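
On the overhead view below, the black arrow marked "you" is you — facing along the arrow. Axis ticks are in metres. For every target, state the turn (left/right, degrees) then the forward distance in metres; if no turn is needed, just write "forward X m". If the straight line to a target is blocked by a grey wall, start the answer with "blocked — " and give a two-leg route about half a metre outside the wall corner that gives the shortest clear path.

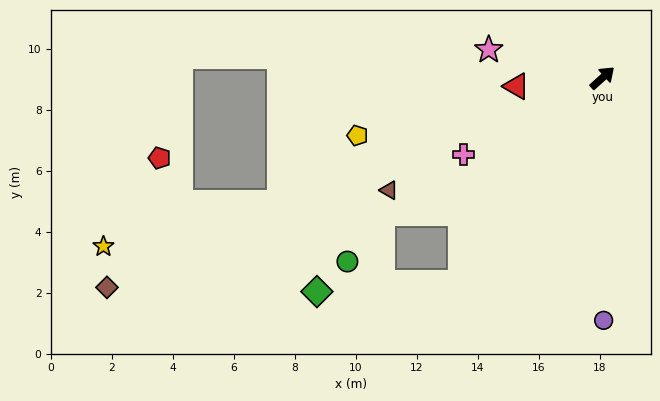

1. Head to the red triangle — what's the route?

turn left 144°, forward 2.8 m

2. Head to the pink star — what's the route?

turn left 124°, forward 3.8 m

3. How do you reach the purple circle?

turn right 132°, forward 7.9 m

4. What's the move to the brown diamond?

turn left 161°, forward 17.6 m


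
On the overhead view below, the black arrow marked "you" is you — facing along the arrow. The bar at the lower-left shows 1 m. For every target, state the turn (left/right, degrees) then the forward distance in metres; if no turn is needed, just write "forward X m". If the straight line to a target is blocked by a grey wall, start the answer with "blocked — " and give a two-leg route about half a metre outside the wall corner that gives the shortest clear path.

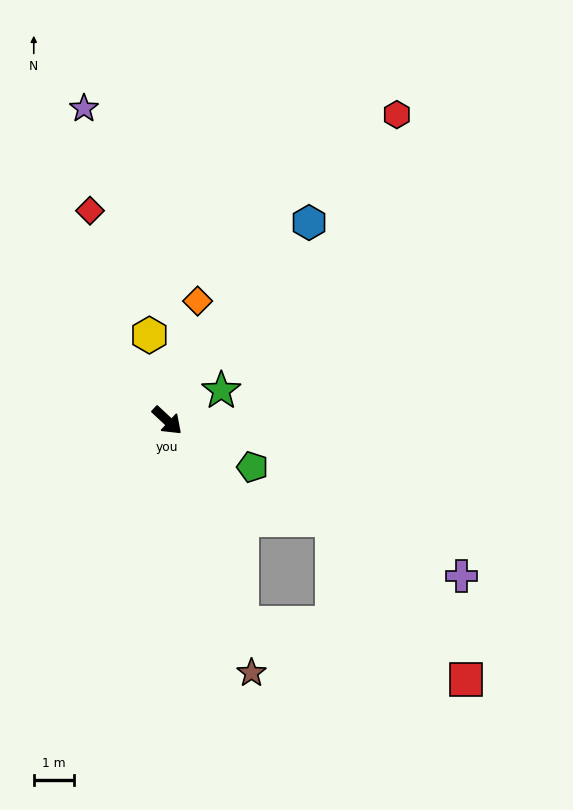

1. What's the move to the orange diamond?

turn left 119°, forward 3.1 m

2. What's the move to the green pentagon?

turn left 14°, forward 2.4 m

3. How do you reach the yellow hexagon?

turn left 145°, forward 2.2 m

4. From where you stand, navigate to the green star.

turn left 72°, forward 1.5 m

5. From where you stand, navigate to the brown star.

turn right 29°, forward 6.6 m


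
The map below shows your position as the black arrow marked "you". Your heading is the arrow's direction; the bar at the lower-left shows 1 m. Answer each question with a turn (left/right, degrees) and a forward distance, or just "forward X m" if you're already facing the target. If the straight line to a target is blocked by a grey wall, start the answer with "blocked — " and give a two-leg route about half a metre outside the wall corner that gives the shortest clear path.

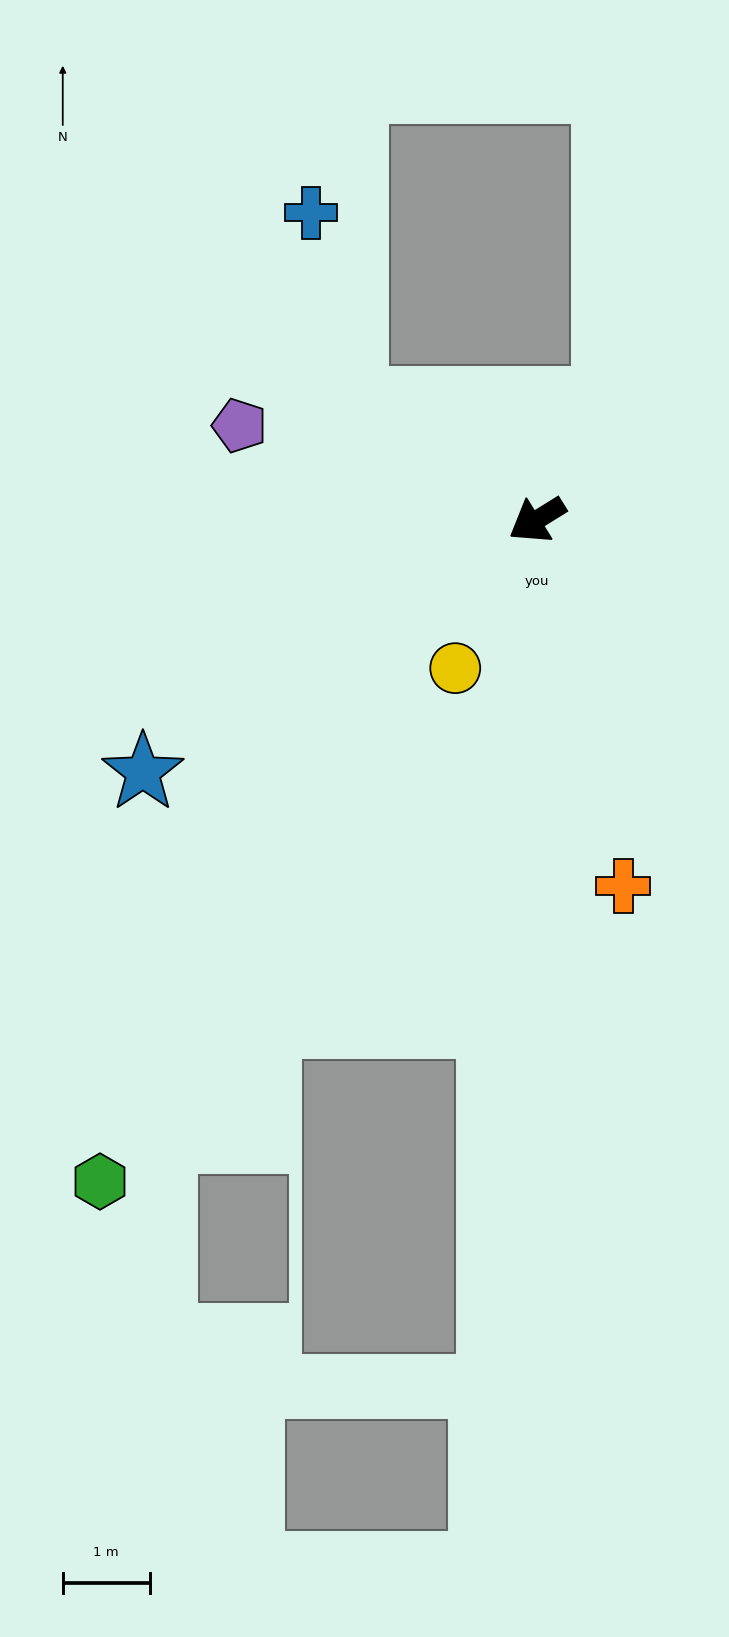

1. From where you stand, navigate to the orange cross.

turn left 71°, forward 4.3 m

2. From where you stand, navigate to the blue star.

forward 5.4 m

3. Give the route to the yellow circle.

turn left 29°, forward 1.9 m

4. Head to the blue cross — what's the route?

blocked — turn right 64°, forward 2.5 m, then turn right 46°, forward 2.2 m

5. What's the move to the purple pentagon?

turn right 49°, forward 3.6 m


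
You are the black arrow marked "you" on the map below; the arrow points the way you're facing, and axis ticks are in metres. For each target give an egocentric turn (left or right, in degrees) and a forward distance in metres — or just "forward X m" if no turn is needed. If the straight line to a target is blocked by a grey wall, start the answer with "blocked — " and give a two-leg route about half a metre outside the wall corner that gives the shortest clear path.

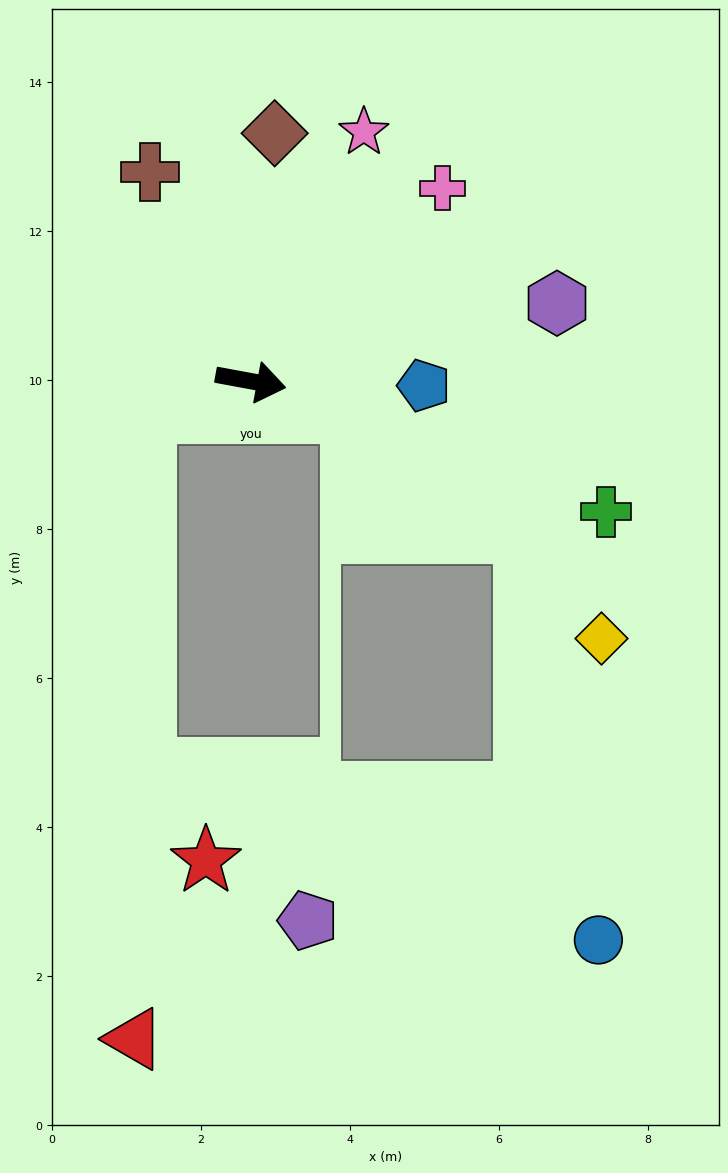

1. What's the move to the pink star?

turn left 76°, forward 3.7 m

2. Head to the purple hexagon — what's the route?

turn left 25°, forward 4.2 m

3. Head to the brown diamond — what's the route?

turn left 95°, forward 3.3 m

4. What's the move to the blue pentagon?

turn left 9°, forward 2.3 m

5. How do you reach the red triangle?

blocked — turn right 153°, forward 1.5 m, then turn left 73°, forward 8.4 m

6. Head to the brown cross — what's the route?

turn left 126°, forward 3.1 m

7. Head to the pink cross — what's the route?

turn left 56°, forward 3.7 m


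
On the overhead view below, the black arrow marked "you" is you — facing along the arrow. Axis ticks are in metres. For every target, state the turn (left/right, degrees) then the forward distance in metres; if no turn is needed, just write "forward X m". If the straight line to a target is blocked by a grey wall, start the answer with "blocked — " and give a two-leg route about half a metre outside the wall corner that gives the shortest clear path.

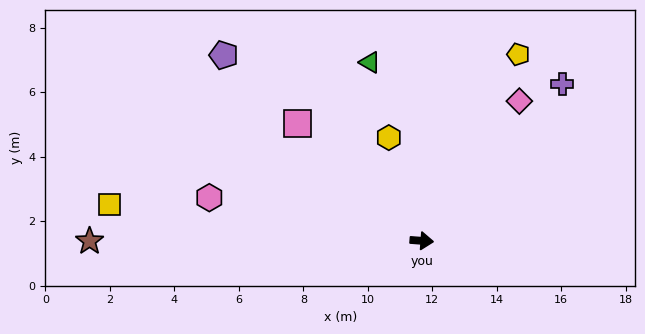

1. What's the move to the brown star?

turn right 176°, forward 10.3 m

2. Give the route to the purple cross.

turn left 52°, forward 6.5 m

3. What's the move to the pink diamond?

turn left 59°, forward 5.3 m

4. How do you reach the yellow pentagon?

turn left 67°, forward 6.5 m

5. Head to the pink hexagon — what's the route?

turn left 173°, forward 6.7 m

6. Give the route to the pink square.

turn left 141°, forward 5.3 m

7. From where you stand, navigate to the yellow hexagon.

turn left 112°, forward 3.4 m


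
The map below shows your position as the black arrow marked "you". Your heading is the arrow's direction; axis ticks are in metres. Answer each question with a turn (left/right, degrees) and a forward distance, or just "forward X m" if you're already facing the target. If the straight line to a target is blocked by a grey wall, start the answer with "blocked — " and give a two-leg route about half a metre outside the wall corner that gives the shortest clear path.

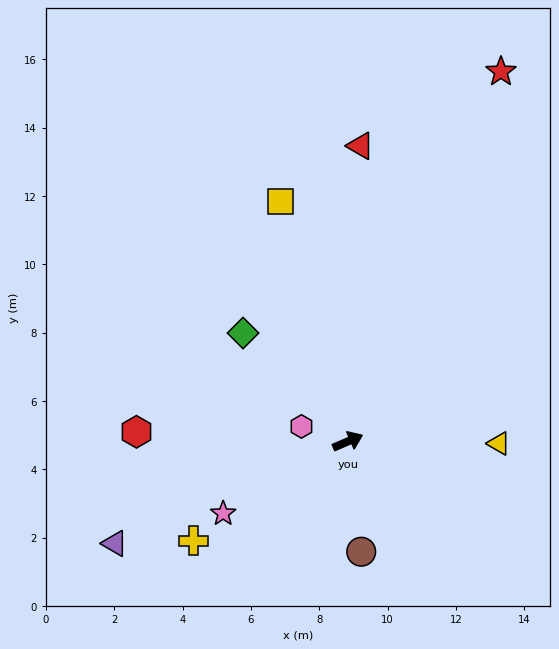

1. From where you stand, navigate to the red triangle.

turn left 64°, forward 8.7 m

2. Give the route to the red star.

turn left 44°, forward 11.7 m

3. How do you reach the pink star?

turn right 173°, forward 4.2 m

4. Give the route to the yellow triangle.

turn right 24°, forward 4.4 m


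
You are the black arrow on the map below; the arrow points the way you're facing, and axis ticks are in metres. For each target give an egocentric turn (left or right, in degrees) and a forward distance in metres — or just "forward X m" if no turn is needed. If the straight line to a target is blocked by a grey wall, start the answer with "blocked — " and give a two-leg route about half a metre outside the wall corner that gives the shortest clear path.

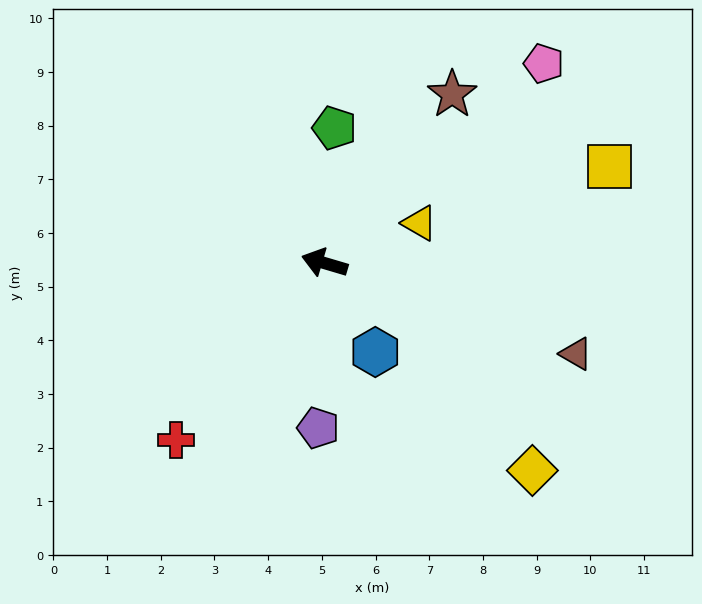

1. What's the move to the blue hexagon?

turn left 136°, forward 1.9 m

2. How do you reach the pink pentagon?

turn right 121°, forward 5.5 m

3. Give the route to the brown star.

turn right 111°, forward 3.9 m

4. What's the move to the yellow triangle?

turn right 141°, forward 1.9 m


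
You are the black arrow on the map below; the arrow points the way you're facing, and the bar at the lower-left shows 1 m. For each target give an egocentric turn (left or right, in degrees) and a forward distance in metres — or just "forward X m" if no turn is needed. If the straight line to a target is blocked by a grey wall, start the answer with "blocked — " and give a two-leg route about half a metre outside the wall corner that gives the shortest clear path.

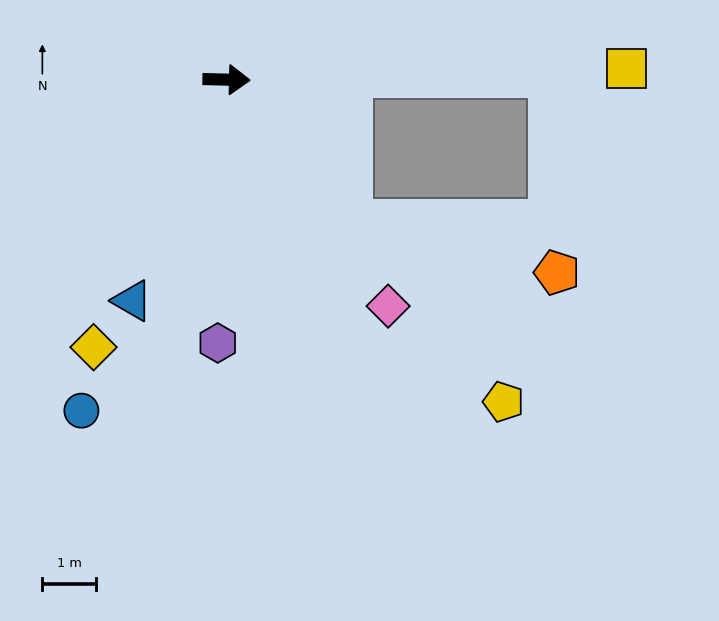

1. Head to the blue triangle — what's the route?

turn right 112°, forward 4.5 m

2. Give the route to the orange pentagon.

blocked — turn right 48°, forward 3.5 m, then turn left 36°, forward 4.0 m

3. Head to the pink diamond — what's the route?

turn right 53°, forward 5.2 m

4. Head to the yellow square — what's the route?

turn left 3°, forward 7.5 m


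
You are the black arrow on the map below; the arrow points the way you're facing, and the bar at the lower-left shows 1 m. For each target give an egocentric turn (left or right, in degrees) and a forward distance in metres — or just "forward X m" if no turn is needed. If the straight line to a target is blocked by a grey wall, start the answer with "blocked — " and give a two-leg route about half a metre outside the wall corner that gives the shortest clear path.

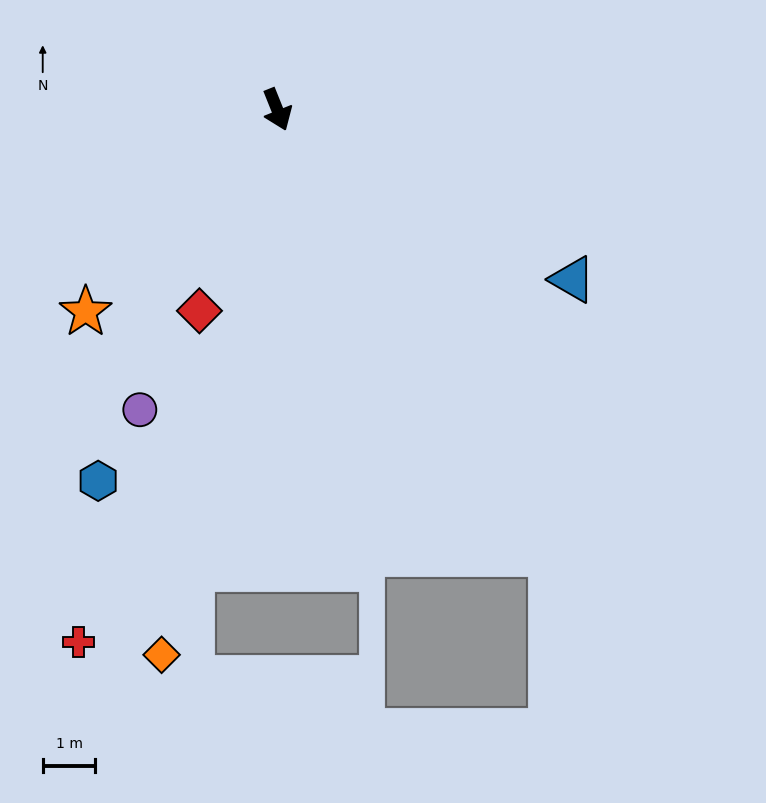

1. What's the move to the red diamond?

turn right 43°, forward 4.1 m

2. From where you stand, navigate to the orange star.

turn right 65°, forward 5.3 m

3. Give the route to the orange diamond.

turn right 34°, forward 10.6 m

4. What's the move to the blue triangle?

turn left 38°, forward 6.5 m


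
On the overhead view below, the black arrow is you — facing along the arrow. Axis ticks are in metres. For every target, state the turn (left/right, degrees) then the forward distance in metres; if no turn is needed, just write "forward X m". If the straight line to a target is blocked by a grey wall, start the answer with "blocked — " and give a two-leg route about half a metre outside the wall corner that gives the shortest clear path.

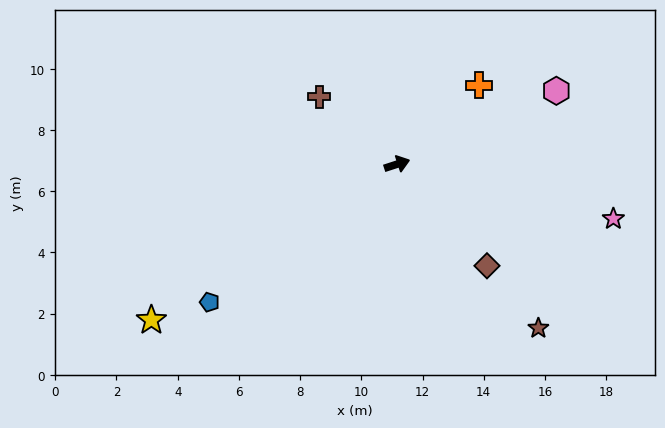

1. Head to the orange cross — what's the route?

turn left 26°, forward 3.7 m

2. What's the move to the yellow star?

turn right 166°, forward 9.5 m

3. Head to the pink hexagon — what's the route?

turn left 7°, forward 5.7 m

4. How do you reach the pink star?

turn right 32°, forward 7.3 m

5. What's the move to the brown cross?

turn left 121°, forward 3.4 m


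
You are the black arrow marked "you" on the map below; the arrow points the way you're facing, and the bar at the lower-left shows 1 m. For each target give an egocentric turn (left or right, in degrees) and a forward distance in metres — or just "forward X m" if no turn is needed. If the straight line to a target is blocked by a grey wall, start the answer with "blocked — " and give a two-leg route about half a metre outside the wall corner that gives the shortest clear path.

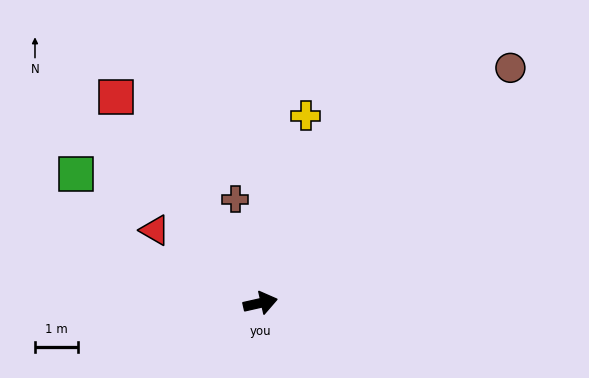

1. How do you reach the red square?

turn left 112°, forward 5.9 m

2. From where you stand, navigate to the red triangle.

turn left 133°, forward 3.0 m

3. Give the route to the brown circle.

turn left 31°, forward 8.1 m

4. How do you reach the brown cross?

turn left 91°, forward 2.5 m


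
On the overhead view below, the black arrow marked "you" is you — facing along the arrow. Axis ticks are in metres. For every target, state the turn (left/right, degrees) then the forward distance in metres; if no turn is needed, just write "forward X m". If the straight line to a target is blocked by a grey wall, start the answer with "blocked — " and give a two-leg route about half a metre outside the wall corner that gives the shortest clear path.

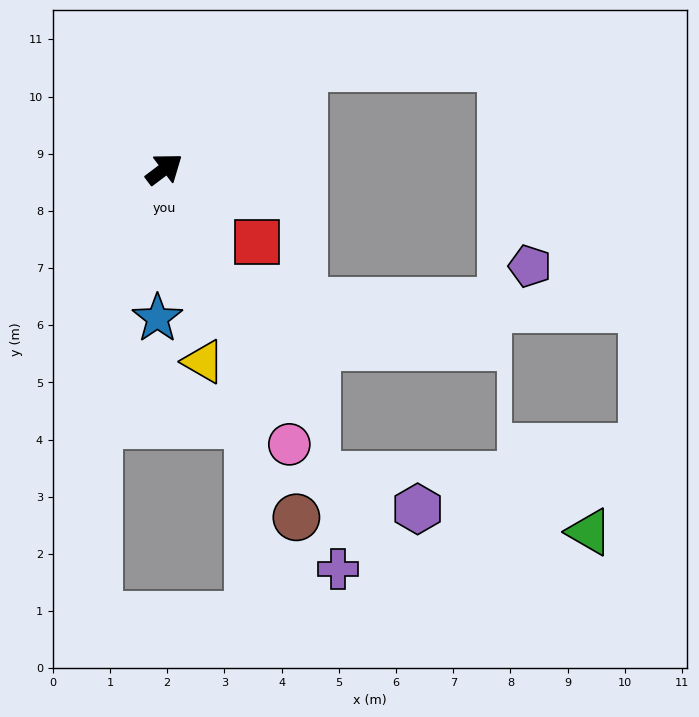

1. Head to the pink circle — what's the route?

turn right 103°, forward 5.3 m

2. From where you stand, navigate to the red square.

turn right 75°, forward 2.1 m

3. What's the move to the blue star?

turn right 130°, forward 2.6 m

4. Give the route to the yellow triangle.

turn right 116°, forward 3.4 m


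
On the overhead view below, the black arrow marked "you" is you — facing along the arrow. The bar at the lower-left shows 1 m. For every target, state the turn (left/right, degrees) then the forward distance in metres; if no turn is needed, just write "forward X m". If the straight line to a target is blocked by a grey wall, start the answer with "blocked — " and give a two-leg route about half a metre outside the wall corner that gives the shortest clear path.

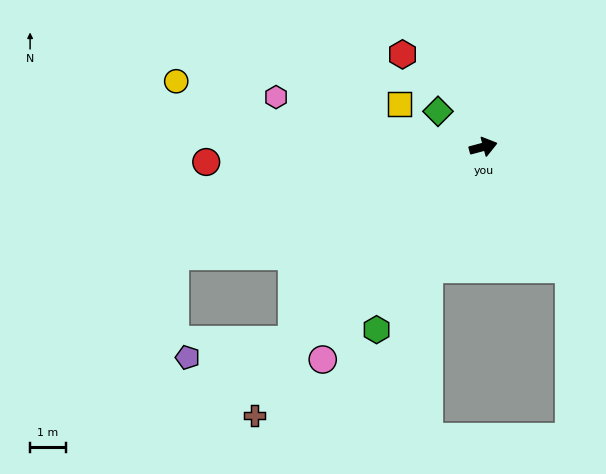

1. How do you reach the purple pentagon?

blocked — turn right 149°, forward 7.7 m, then turn right 37°, forward 3.0 m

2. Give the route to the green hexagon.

turn right 135°, forward 6.0 m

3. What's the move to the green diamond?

turn left 127°, forward 1.6 m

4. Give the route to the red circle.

turn left 168°, forward 7.8 m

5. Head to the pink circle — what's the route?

turn right 142°, forward 7.5 m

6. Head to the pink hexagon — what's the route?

turn left 152°, forward 6.0 m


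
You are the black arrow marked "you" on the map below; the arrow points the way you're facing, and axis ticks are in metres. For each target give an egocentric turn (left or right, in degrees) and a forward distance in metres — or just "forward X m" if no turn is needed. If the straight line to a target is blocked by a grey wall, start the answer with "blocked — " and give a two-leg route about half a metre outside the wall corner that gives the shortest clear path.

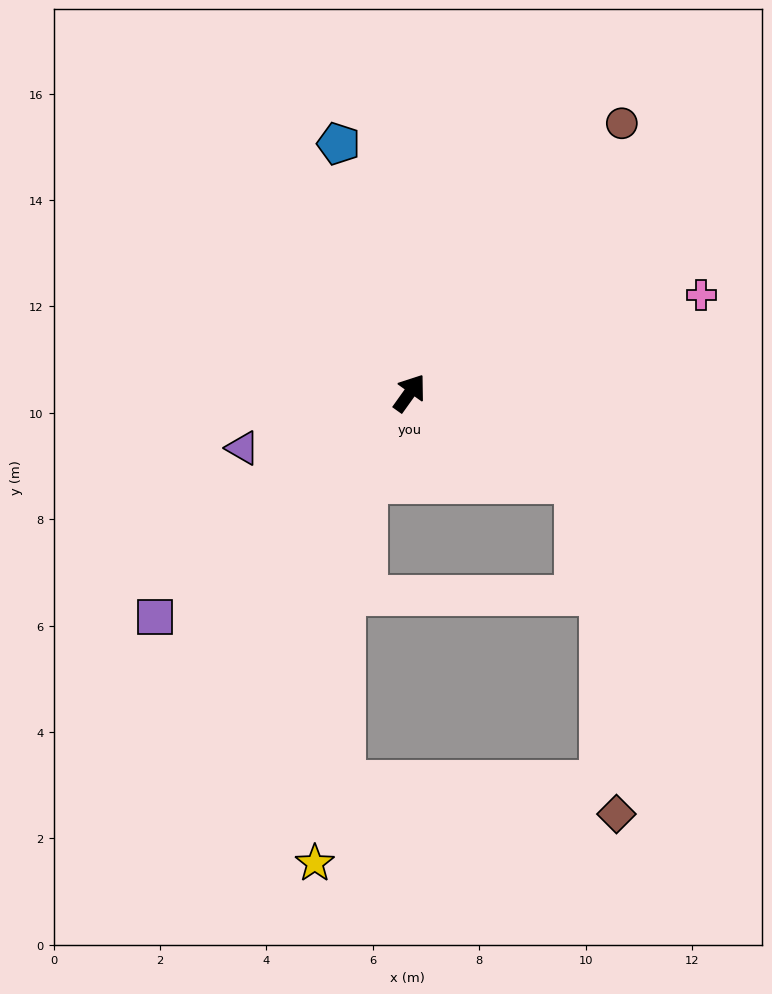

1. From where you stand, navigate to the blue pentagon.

turn left 51°, forward 4.9 m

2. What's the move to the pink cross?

turn right 36°, forward 5.8 m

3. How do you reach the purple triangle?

turn left 144°, forward 3.3 m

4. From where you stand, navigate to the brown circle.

turn right 3°, forward 6.5 m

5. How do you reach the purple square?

turn left 167°, forward 6.4 m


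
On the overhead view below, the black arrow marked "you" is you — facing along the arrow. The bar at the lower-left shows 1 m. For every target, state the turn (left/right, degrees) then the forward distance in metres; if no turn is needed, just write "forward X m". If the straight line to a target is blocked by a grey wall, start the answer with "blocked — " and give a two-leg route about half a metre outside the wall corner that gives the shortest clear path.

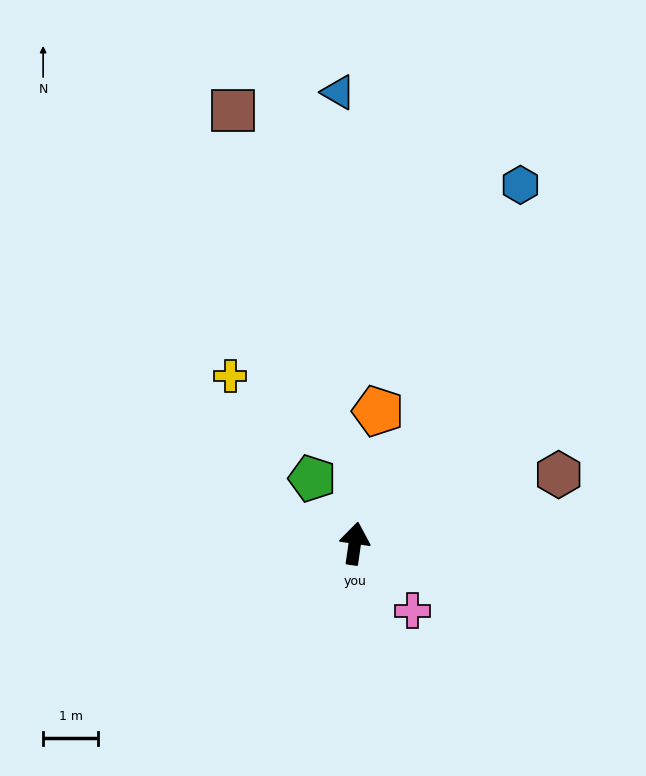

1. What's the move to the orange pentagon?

forward 2.4 m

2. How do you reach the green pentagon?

turn left 41°, forward 1.4 m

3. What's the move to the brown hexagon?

turn right 63°, forward 3.9 m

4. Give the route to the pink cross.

turn right 131°, forward 1.6 m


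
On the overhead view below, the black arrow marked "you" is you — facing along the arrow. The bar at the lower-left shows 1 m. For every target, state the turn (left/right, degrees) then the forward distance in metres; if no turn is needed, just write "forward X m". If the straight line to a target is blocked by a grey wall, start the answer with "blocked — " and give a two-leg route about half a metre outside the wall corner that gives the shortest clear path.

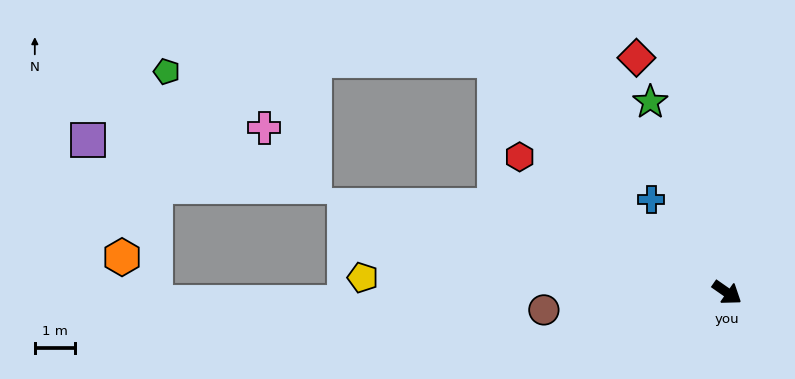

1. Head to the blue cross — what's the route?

turn left 164°, forward 3.0 m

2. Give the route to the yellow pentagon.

turn right 147°, forward 9.1 m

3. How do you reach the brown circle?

turn right 140°, forward 4.6 m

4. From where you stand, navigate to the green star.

turn left 147°, forward 5.1 m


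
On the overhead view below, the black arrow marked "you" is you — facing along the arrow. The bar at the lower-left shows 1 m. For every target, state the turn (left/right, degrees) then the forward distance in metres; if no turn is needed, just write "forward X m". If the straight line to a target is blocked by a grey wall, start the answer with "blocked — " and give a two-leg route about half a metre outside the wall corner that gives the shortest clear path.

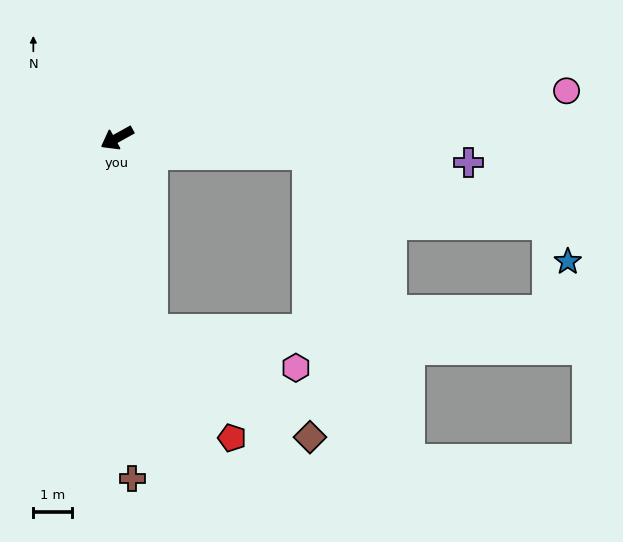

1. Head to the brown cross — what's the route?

turn left 63°, forward 8.9 m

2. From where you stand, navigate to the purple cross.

turn left 147°, forward 9.2 m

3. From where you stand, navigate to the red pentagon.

blocked — turn left 71°, forward 5.1 m, then turn left 27°, forward 3.5 m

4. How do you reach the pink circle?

turn left 157°, forward 11.8 m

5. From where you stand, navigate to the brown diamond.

blocked — turn left 71°, forward 5.1 m, then turn left 46°, forward 5.0 m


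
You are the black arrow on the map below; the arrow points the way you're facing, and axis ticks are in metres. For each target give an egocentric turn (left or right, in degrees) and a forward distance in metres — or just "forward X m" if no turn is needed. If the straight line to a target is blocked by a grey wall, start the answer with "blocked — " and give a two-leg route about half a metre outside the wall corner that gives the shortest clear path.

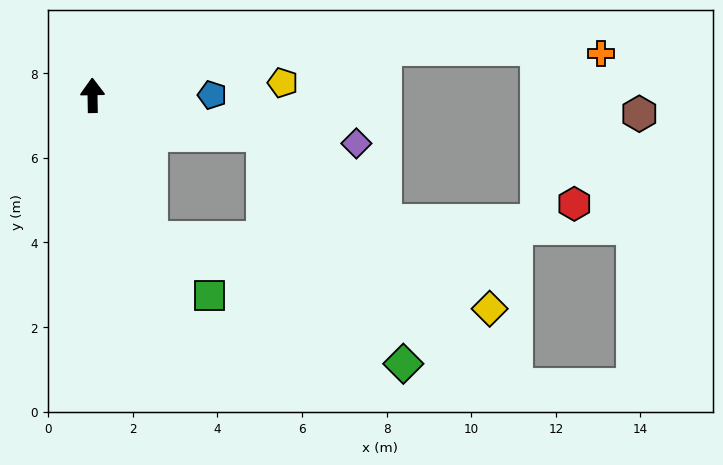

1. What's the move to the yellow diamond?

blocked — turn right 104°, forward 4.1 m, then turn right 25°, forward 6.7 m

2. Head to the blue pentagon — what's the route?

turn right 91°, forward 2.8 m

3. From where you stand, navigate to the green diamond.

blocked — turn right 104°, forward 4.1 m, then turn right 46°, forward 6.3 m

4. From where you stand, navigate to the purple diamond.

turn right 101°, forward 6.3 m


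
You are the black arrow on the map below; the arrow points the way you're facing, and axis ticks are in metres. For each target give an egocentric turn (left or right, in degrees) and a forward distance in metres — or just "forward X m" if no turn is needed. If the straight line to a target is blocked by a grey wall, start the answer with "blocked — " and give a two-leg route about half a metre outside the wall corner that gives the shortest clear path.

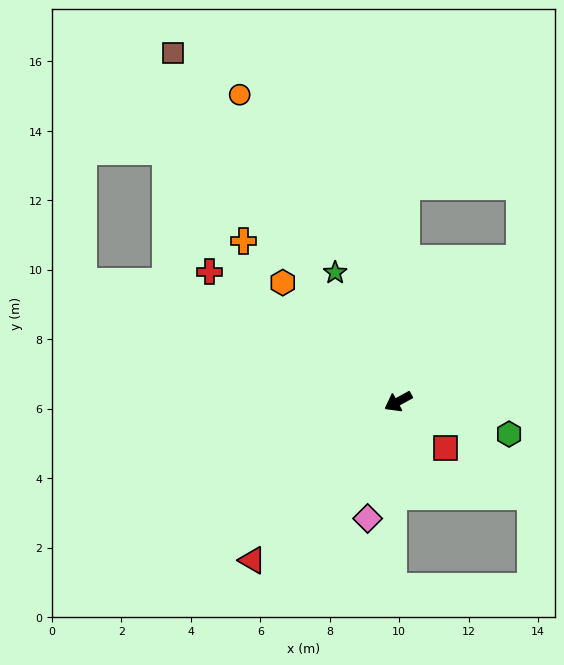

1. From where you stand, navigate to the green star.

turn right 93°, forward 4.1 m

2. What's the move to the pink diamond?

turn left 47°, forward 3.5 m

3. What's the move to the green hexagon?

turn left 135°, forward 3.3 m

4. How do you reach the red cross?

turn right 63°, forward 6.6 m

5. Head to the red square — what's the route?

turn left 107°, forward 1.9 m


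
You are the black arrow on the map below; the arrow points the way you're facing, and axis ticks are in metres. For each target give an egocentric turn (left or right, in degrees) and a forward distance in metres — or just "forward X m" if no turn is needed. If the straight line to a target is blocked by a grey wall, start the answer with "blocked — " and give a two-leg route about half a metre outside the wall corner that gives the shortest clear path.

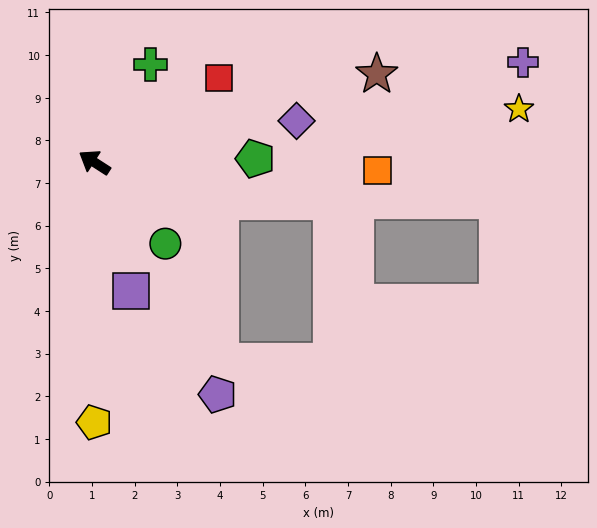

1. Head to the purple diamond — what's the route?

turn right 136°, forward 4.8 m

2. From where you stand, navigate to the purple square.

turn left 139°, forward 3.1 m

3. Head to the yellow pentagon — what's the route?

turn left 123°, forward 6.1 m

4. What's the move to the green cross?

turn right 87°, forward 2.6 m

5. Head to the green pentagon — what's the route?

turn right 146°, forward 3.8 m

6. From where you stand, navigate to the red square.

turn right 113°, forward 3.5 m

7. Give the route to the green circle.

turn left 164°, forward 2.5 m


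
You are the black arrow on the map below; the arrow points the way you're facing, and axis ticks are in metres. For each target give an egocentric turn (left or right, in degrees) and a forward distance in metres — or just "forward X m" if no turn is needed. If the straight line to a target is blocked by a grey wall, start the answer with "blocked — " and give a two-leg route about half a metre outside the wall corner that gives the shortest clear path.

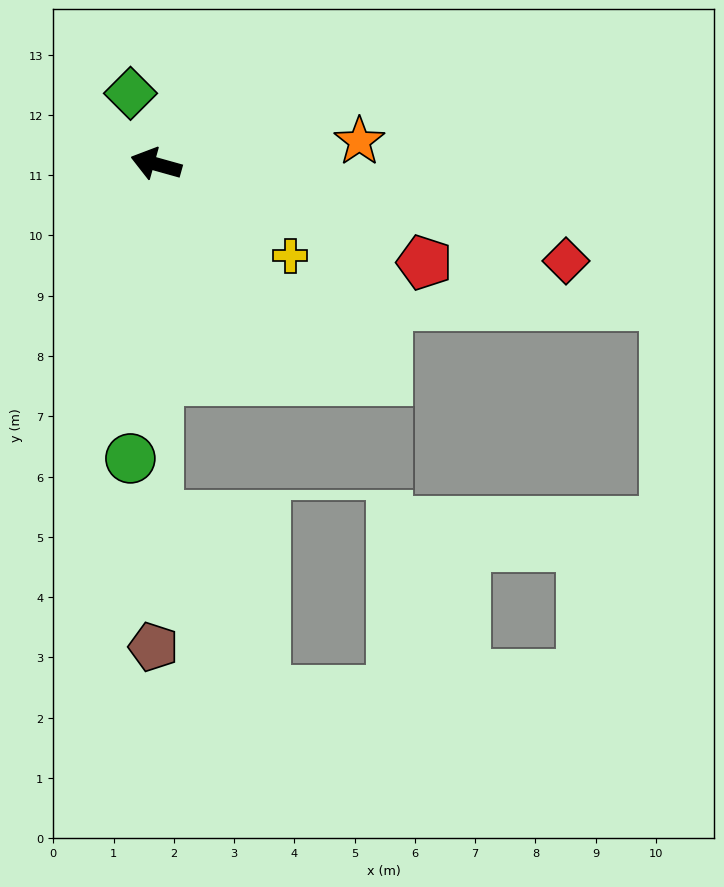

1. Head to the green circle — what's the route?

turn left 101°, forward 4.9 m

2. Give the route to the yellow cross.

turn left 161°, forward 2.7 m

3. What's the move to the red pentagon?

turn left 175°, forward 4.7 m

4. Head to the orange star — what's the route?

turn right 158°, forward 3.4 m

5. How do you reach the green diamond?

turn right 54°, forward 1.2 m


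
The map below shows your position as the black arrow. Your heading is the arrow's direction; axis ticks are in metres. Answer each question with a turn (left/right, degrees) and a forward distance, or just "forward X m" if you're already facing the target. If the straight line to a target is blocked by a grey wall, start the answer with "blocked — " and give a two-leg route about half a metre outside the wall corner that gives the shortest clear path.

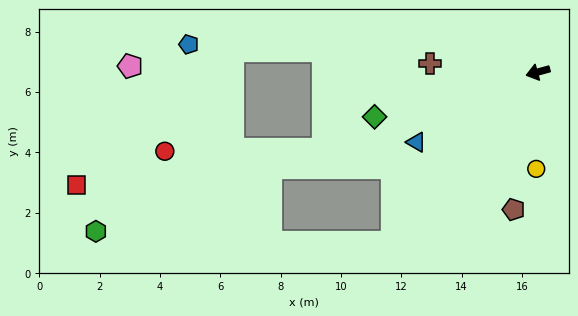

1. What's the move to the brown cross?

turn right 20°, forward 3.6 m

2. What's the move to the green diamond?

forward 5.6 m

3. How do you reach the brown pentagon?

turn left 64°, forward 4.6 m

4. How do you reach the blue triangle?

turn left 14°, forward 4.7 m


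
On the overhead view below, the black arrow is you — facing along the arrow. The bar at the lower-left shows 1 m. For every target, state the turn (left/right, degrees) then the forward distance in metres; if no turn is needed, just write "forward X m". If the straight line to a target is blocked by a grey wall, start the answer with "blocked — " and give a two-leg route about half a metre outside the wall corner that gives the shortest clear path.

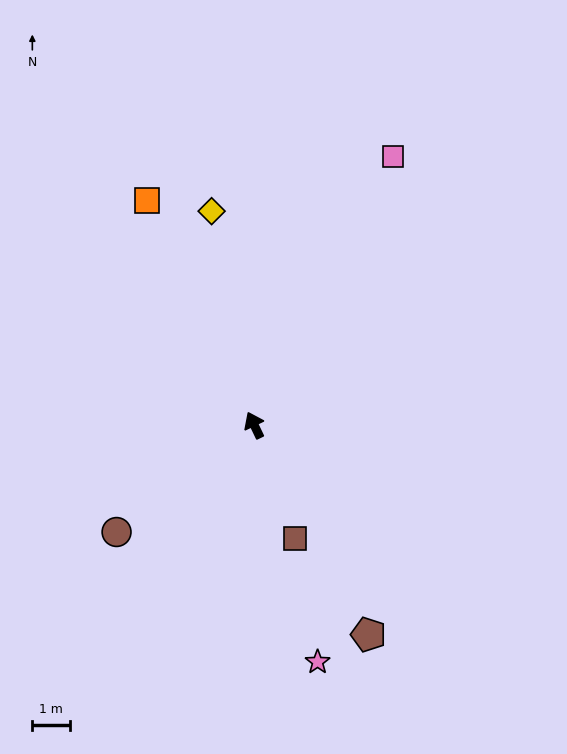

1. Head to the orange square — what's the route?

forward 6.7 m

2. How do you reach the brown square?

turn left 174°, forward 3.2 m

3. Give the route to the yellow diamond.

turn right 14°, forward 5.8 m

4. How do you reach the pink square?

turn right 53°, forward 8.1 m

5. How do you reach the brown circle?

turn left 102°, forward 4.7 m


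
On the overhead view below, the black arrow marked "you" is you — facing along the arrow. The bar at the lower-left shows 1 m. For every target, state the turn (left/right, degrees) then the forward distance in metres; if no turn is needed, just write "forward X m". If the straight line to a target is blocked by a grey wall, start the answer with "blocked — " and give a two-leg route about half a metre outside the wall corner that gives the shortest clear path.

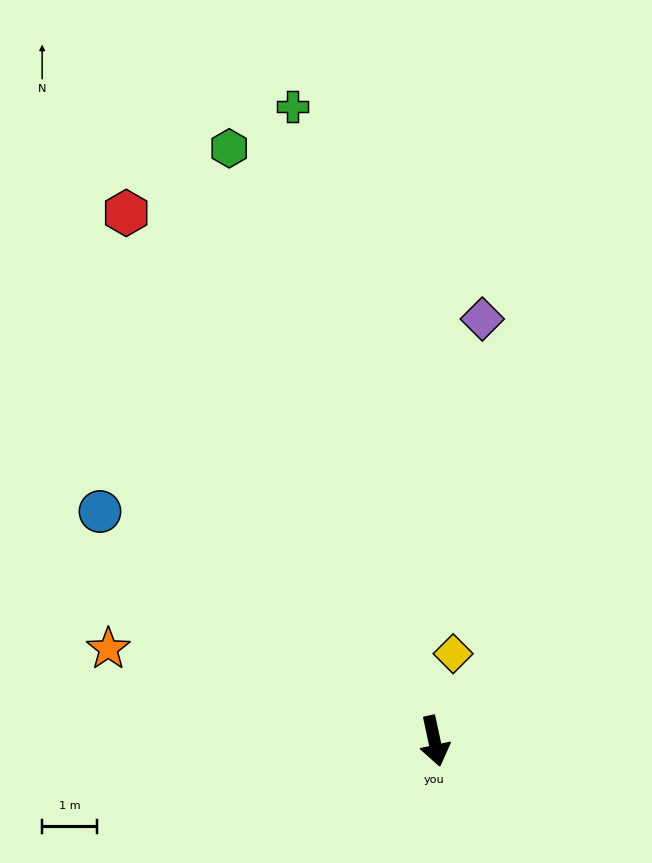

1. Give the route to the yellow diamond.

turn left 156°, forward 1.6 m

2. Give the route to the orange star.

turn right 118°, forward 6.1 m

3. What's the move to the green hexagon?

turn right 173°, forward 11.3 m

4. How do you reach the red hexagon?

turn right 162°, forward 11.1 m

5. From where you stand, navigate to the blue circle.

turn right 137°, forward 7.3 m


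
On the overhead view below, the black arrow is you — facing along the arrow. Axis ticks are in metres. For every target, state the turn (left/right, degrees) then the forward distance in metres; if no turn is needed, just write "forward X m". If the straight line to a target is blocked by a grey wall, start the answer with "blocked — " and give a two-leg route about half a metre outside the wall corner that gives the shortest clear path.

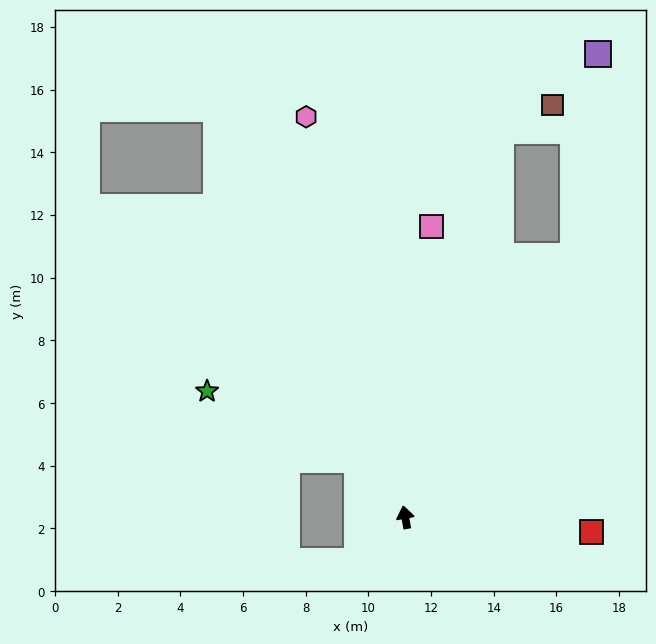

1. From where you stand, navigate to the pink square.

turn right 15°, forward 9.3 m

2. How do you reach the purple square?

blocked — turn right 43°, forward 9.9 m, then turn left 26°, forward 6.5 m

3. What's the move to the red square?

turn right 105°, forward 6.0 m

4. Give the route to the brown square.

blocked — turn right 24°, forward 12.7 m, then turn right 50°, forward 1.8 m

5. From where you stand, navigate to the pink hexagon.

turn left 4°, forward 13.2 m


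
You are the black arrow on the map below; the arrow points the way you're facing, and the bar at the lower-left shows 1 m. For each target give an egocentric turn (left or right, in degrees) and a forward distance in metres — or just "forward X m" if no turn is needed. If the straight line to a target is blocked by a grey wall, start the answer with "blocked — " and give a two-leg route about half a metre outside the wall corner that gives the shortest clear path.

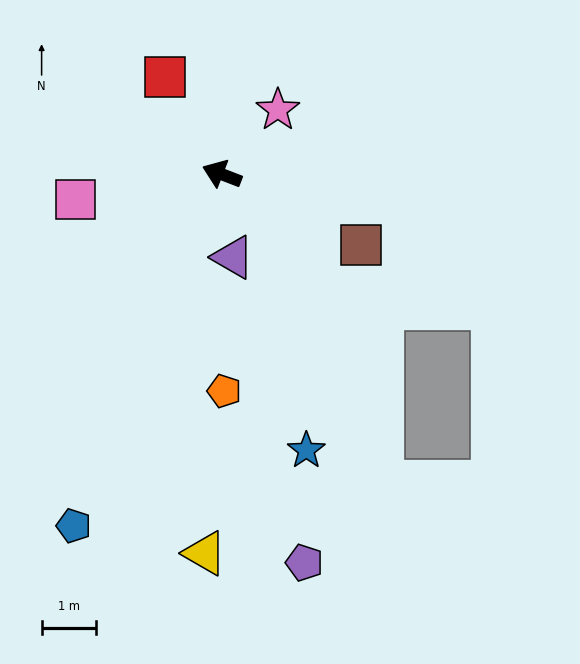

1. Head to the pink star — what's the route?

turn right 110°, forward 1.6 m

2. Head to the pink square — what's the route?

turn left 31°, forward 2.7 m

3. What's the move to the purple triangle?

turn left 119°, forward 1.5 m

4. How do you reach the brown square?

turn left 174°, forward 2.9 m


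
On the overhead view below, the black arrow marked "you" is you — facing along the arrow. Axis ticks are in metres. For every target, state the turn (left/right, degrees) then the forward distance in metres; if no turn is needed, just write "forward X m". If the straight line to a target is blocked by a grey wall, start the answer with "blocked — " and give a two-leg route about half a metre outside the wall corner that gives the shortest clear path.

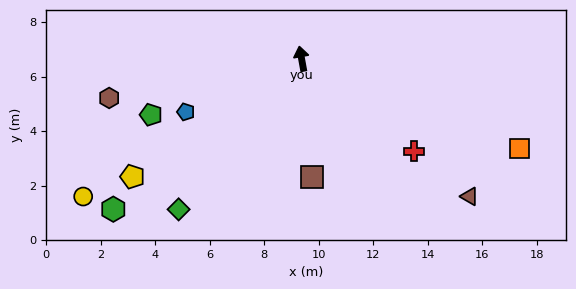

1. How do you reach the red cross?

turn right 140°, forward 5.3 m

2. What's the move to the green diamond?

turn left 130°, forward 7.1 m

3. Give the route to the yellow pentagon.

turn left 115°, forward 7.6 m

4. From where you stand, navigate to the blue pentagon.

turn left 104°, forward 4.7 m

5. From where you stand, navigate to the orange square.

turn right 123°, forward 8.6 m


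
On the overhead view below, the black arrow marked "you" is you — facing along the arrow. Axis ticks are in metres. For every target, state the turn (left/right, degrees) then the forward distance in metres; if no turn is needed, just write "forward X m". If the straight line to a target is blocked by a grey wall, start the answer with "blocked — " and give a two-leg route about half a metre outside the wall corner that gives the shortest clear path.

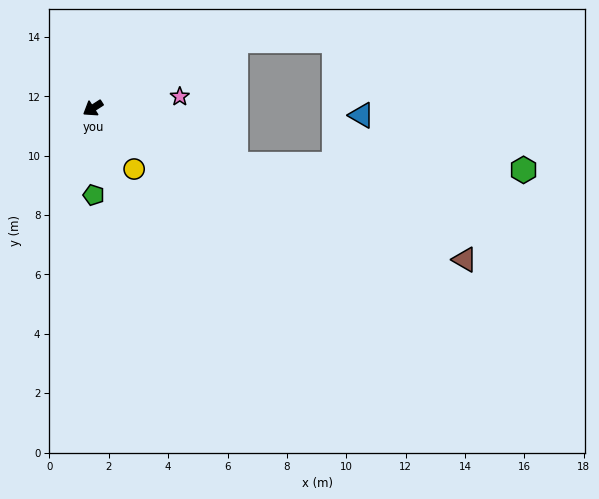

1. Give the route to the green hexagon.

blocked — turn left 126°, forward 5.2 m, then turn left 20°, forward 9.7 m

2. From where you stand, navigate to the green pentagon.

turn left 58°, forward 2.9 m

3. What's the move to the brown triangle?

turn left 125°, forward 13.5 m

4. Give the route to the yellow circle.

turn left 91°, forward 2.5 m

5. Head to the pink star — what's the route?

turn left 155°, forward 3.0 m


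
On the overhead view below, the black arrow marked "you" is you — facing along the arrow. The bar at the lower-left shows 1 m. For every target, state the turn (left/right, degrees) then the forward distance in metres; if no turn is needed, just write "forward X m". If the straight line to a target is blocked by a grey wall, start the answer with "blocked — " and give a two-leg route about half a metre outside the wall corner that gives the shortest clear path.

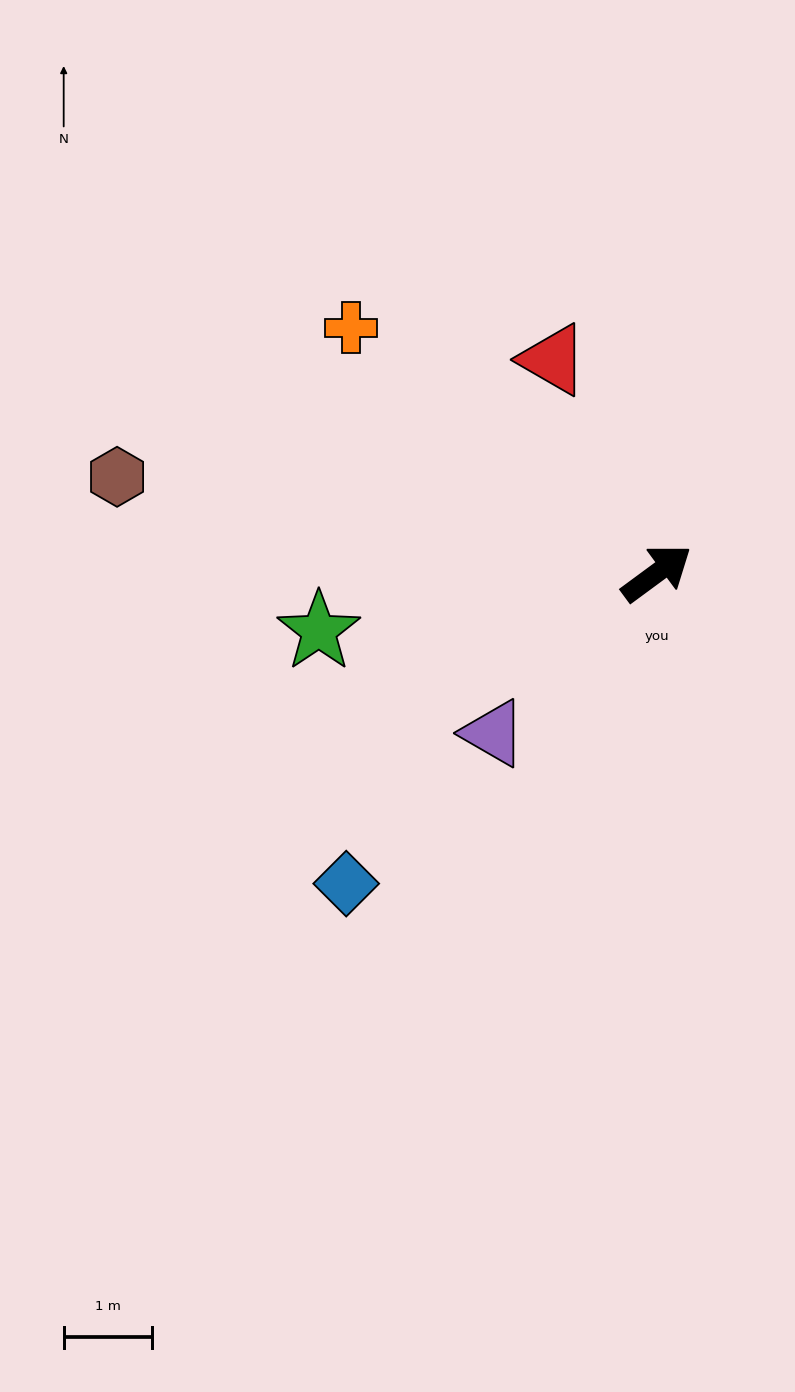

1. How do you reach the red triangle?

turn left 80°, forward 2.7 m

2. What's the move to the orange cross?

turn left 105°, forward 4.4 m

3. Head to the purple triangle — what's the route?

turn right 172°, forward 2.6 m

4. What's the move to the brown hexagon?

turn left 134°, forward 6.2 m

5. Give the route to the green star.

turn left 153°, forward 3.9 m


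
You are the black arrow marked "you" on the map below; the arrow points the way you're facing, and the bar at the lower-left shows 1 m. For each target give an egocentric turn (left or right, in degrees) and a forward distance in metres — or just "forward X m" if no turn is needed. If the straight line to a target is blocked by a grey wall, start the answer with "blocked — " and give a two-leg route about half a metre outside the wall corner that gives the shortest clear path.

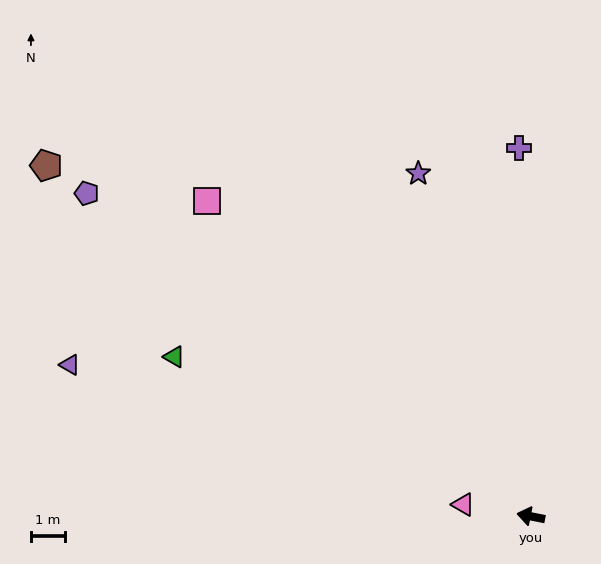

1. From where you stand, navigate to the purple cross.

turn right 77°, forward 10.8 m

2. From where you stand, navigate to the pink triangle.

forward 2.0 m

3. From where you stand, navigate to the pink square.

turn right 33°, forward 13.3 m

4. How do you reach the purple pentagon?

turn right 25°, forward 16.1 m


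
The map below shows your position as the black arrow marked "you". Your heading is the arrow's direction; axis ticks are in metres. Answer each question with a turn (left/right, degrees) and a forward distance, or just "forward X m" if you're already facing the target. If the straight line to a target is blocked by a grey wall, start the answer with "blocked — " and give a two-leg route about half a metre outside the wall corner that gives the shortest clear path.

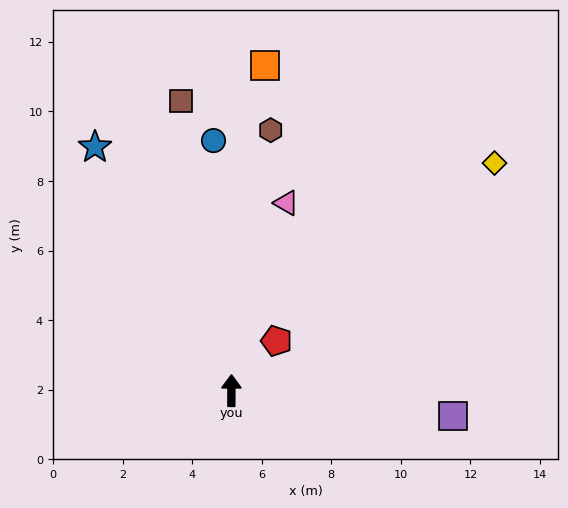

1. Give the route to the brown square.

turn left 10°, forward 8.5 m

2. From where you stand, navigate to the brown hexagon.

turn right 8°, forward 7.6 m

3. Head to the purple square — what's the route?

turn right 96°, forward 6.4 m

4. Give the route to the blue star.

turn left 30°, forward 8.0 m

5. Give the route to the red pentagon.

turn right 42°, forward 1.9 m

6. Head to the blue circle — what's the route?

turn left 4°, forward 7.2 m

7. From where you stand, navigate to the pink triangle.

turn right 16°, forward 5.6 m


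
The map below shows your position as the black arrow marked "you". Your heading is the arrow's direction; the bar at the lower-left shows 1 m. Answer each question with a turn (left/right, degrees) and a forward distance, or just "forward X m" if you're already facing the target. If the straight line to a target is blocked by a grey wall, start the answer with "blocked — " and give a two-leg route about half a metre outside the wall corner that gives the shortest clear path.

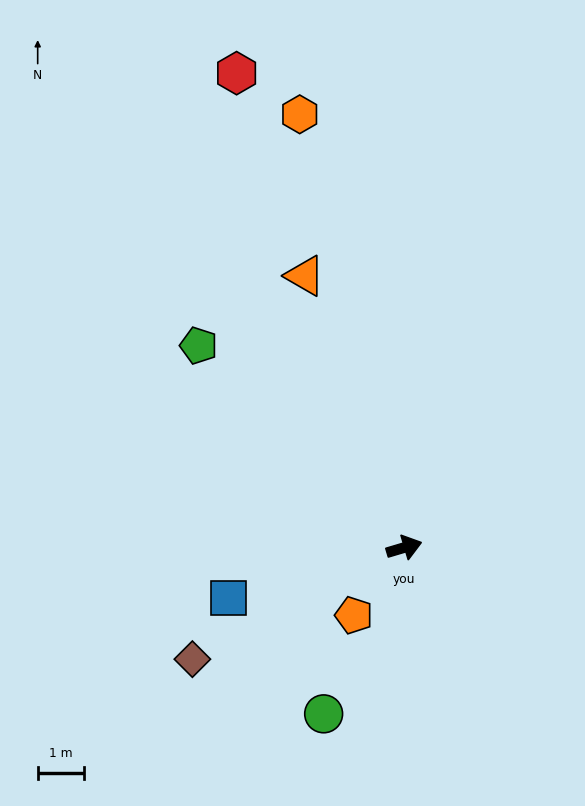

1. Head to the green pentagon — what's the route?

turn left 119°, forward 6.2 m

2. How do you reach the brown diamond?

turn right 169°, forward 5.2 m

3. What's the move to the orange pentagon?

turn right 143°, forward 1.8 m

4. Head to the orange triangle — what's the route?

turn left 94°, forward 6.2 m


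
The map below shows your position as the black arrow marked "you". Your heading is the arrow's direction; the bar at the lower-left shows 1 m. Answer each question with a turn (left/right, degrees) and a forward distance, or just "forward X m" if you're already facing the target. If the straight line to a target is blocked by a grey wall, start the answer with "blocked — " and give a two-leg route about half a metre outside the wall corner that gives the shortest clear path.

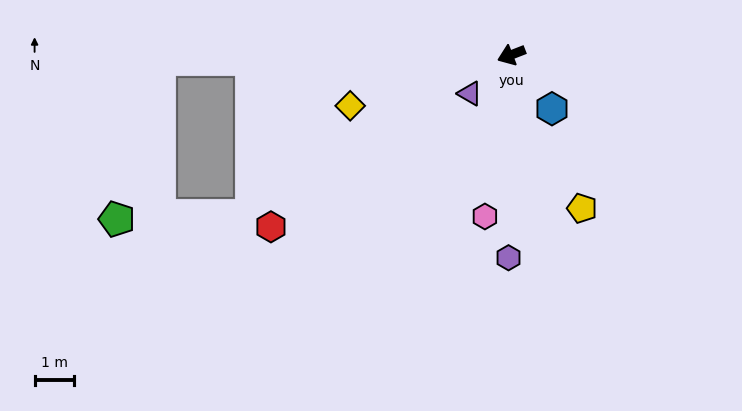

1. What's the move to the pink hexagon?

turn left 59°, forward 4.2 m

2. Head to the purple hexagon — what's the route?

turn left 68°, forward 5.2 m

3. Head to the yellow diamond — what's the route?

turn right 4°, forward 4.3 m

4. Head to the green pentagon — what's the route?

blocked — turn right 21°, forward 9.0 m, then turn left 75°, forward 4.2 m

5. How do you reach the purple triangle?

turn left 22°, forward 1.5 m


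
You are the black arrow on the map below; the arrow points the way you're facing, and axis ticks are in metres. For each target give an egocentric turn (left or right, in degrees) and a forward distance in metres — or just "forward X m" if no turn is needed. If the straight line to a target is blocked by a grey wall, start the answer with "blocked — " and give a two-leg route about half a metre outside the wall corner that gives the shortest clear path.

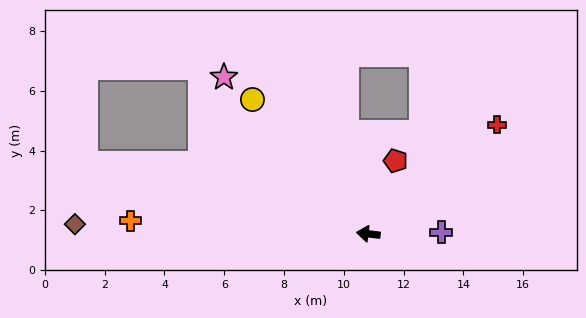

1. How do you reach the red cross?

turn right 133°, forward 5.6 m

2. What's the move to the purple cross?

turn right 172°, forward 2.4 m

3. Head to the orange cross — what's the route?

turn left 4°, forward 8.0 m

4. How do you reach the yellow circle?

turn right 42°, forward 5.9 m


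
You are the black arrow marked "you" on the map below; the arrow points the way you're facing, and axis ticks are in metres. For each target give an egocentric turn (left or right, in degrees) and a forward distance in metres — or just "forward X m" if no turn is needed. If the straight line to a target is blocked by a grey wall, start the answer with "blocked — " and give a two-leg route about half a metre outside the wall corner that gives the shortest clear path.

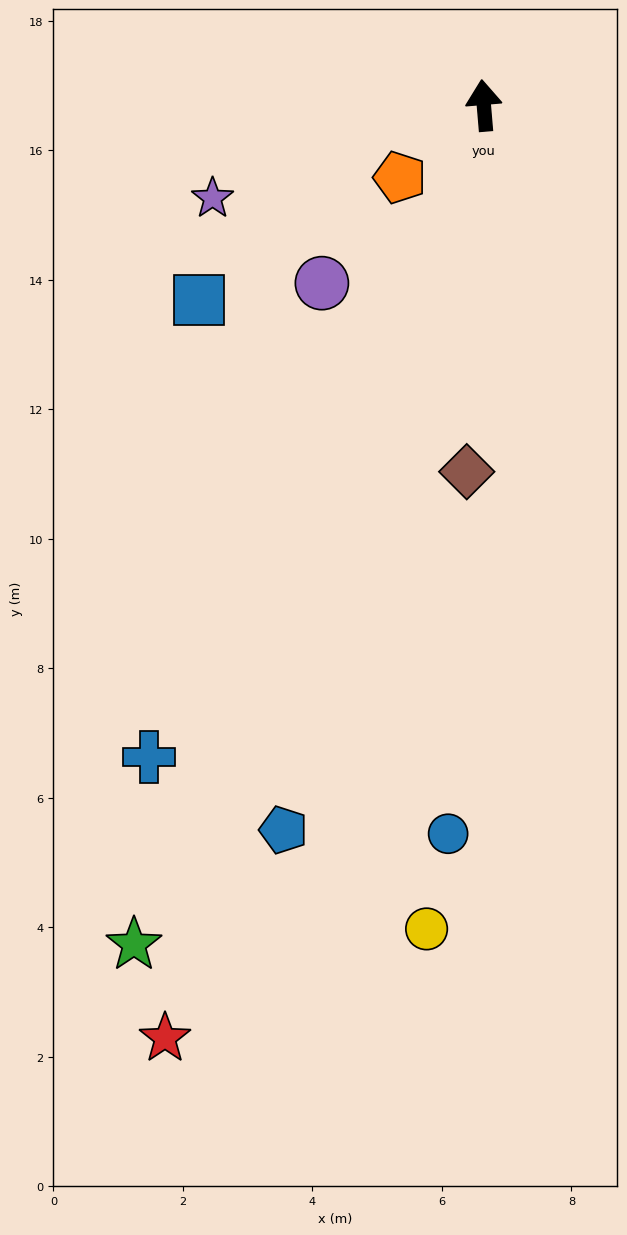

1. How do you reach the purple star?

turn left 104°, forward 4.4 m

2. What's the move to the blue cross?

turn left 148°, forward 11.3 m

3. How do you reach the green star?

turn left 153°, forward 14.0 m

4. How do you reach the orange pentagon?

turn left 126°, forward 1.7 m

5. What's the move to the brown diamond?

turn left 173°, forward 5.7 m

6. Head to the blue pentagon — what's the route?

turn left 160°, forward 11.6 m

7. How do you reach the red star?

turn left 156°, forward 15.2 m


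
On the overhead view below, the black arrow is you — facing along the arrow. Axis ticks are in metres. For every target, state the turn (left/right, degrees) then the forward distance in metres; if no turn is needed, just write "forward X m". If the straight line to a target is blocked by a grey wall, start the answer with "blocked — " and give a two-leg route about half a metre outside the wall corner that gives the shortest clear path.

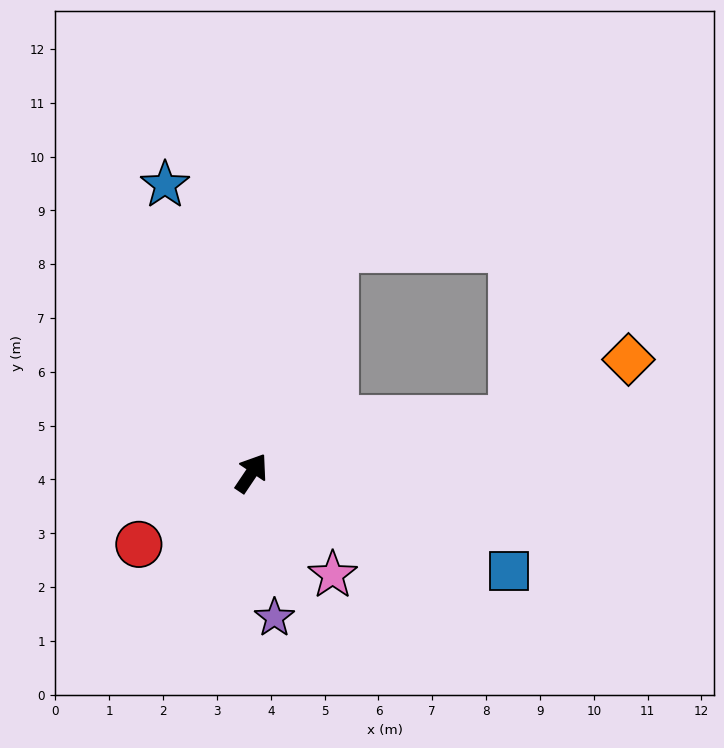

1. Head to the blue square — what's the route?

turn right 77°, forward 5.1 m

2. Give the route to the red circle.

turn left 156°, forward 2.5 m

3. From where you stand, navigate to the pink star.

turn right 108°, forward 2.4 m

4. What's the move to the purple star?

turn right 137°, forward 2.7 m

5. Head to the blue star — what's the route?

turn left 51°, forward 5.6 m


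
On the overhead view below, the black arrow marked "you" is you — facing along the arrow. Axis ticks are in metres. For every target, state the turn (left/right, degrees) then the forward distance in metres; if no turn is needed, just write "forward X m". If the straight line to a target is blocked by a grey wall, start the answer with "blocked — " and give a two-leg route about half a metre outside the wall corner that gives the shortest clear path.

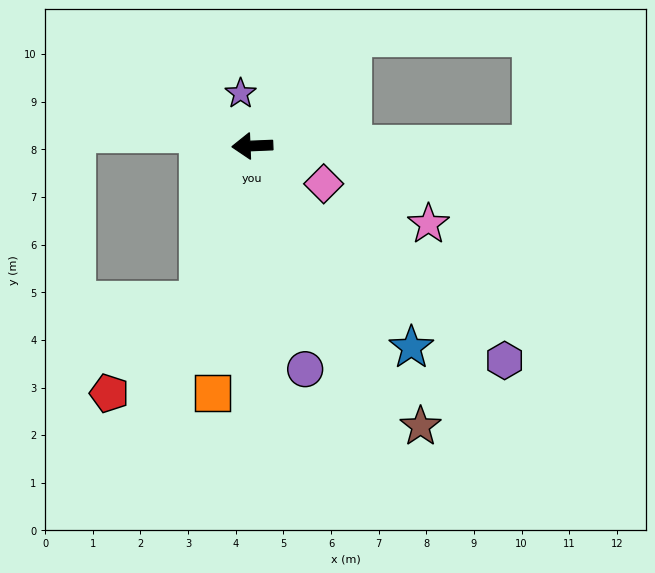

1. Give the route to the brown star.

turn left 119°, forward 6.9 m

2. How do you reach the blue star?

turn left 126°, forward 5.4 m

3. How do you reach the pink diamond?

turn left 150°, forward 1.7 m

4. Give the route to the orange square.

turn left 78°, forward 5.3 m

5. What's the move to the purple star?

turn right 80°, forward 1.1 m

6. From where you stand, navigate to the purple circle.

turn left 101°, forward 4.8 m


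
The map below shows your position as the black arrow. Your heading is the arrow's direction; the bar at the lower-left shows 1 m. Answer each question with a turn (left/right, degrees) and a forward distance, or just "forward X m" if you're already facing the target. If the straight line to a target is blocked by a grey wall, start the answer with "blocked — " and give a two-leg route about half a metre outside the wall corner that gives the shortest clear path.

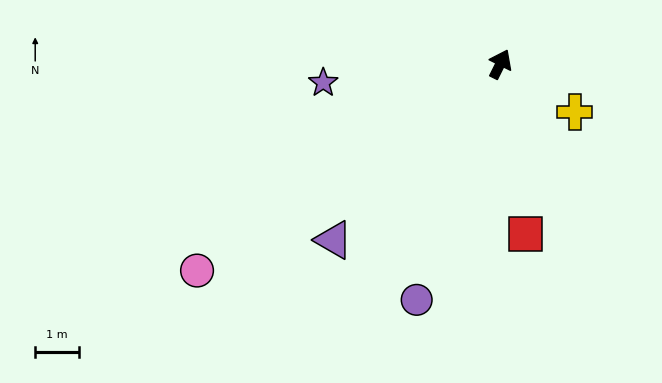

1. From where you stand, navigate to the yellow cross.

turn right 97°, forward 2.0 m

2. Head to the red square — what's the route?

turn right 145°, forward 3.9 m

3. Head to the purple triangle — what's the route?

turn left 163°, forward 5.6 m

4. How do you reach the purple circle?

turn right 173°, forward 5.7 m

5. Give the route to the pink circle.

turn left 151°, forward 8.4 m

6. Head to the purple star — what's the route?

turn left 122°, forward 4.1 m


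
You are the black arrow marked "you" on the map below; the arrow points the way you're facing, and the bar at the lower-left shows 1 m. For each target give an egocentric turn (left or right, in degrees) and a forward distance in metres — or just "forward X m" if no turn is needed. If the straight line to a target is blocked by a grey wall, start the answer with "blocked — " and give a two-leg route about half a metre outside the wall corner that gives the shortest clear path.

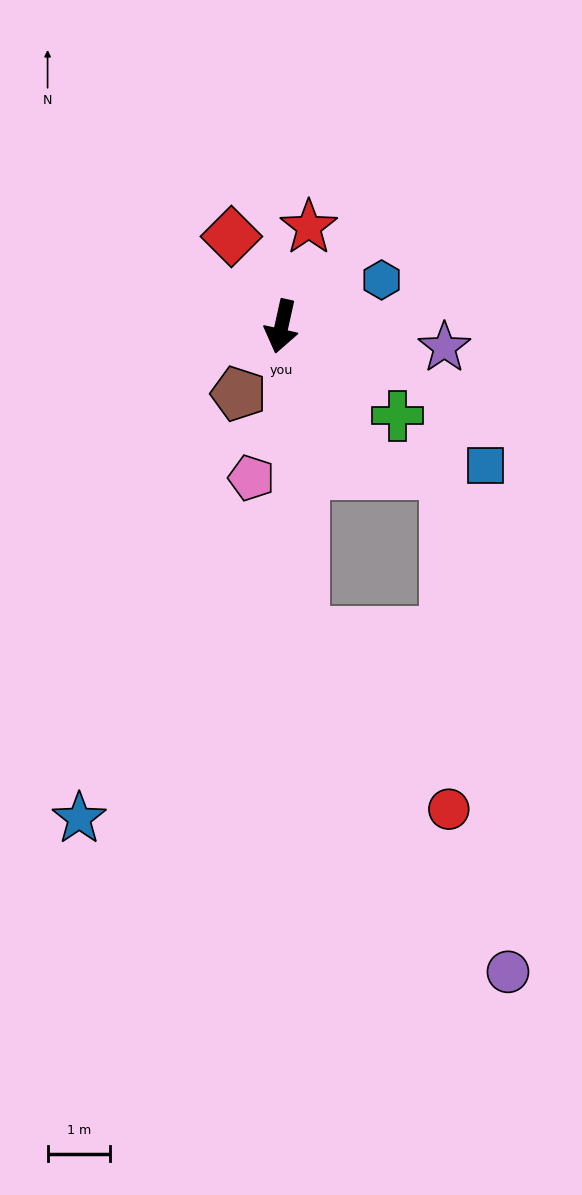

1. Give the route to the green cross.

turn left 65°, forward 2.3 m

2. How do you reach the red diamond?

turn right 138°, forward 1.6 m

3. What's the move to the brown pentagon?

turn right 20°, forward 1.3 m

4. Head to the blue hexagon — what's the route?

turn left 127°, forward 1.8 m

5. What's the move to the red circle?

blocked — turn left 16°, forward 4.9 m, then turn left 36°, forward 3.7 m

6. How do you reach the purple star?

turn left 95°, forward 2.6 m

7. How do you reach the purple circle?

blocked — turn left 16°, forward 4.9 m, then turn left 28°, forward 6.3 m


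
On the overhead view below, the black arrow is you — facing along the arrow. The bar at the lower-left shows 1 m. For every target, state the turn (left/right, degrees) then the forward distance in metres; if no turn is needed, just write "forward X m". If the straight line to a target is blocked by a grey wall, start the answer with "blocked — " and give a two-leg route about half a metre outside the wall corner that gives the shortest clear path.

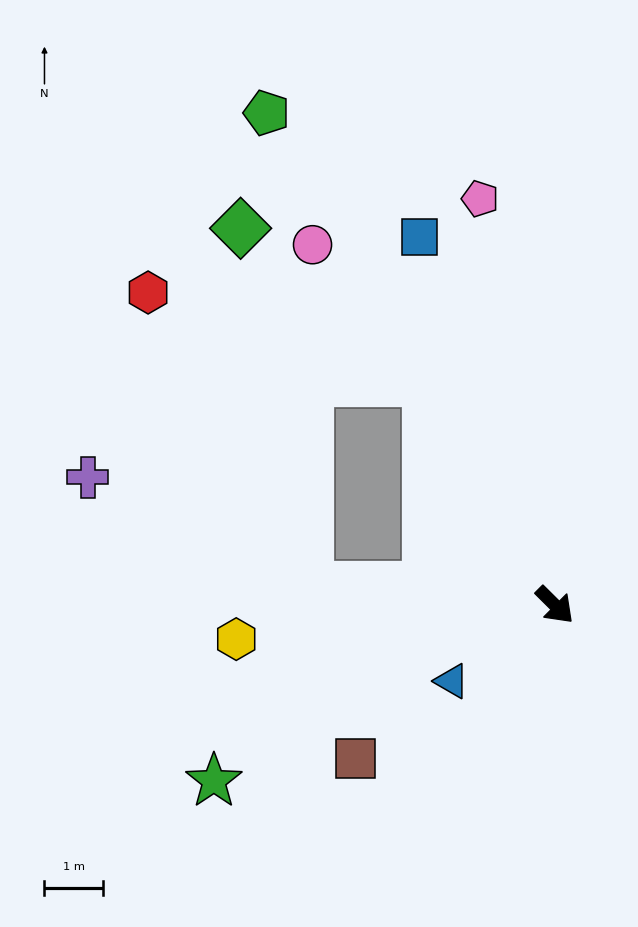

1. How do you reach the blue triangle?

turn right 99°, forward 2.2 m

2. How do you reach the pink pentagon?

turn left 145°, forward 7.0 m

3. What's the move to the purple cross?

blocked — turn right 140°, forward 4.2 m, then turn right 21°, forward 4.2 m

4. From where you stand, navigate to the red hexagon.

blocked — turn left 164°, forward 4.4 m, then turn left 43°, forward 5.0 m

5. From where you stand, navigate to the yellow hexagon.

turn right 129°, forward 5.4 m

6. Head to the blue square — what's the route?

turn left 155°, forward 6.7 m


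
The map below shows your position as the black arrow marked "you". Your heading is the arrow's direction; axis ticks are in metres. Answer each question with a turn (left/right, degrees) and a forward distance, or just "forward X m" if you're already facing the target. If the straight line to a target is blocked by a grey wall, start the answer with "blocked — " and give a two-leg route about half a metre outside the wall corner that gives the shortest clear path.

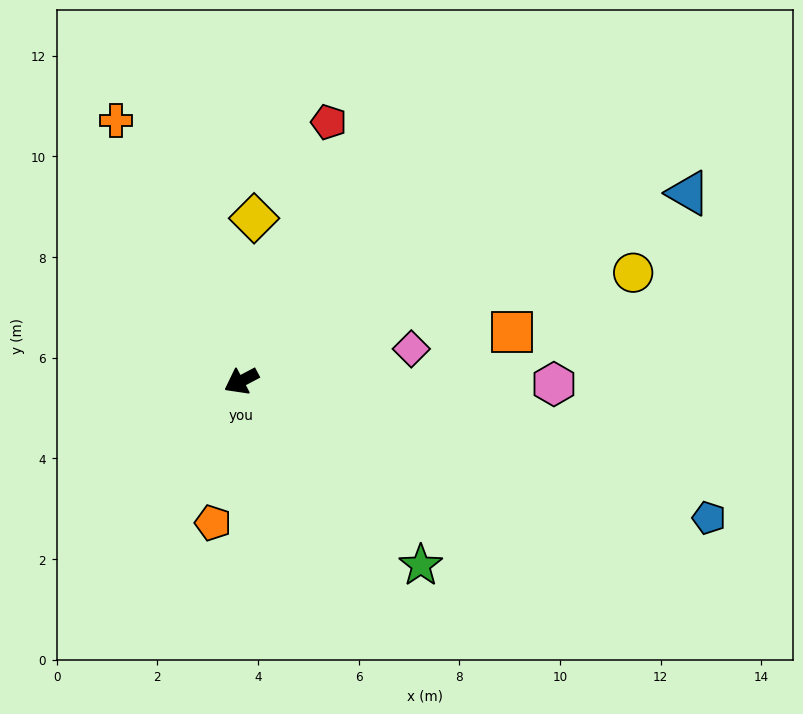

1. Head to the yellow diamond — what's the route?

turn right 122°, forward 3.2 m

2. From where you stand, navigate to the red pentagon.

turn right 137°, forward 5.4 m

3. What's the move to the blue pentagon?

turn left 136°, forward 9.7 m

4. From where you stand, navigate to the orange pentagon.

turn left 51°, forward 2.9 m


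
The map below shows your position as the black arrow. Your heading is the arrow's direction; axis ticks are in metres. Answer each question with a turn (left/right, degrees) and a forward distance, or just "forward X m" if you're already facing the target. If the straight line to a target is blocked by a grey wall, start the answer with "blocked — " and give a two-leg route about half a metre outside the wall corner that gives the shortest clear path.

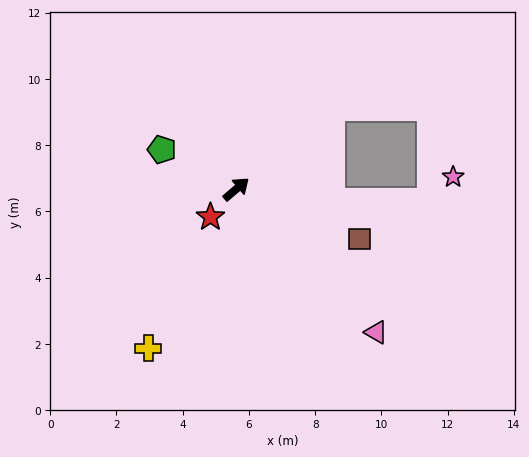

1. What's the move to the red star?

turn right 173°, forward 1.1 m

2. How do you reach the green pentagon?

turn left 112°, forward 2.5 m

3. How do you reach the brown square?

turn right 63°, forward 4.0 m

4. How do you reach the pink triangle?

turn right 86°, forward 6.0 m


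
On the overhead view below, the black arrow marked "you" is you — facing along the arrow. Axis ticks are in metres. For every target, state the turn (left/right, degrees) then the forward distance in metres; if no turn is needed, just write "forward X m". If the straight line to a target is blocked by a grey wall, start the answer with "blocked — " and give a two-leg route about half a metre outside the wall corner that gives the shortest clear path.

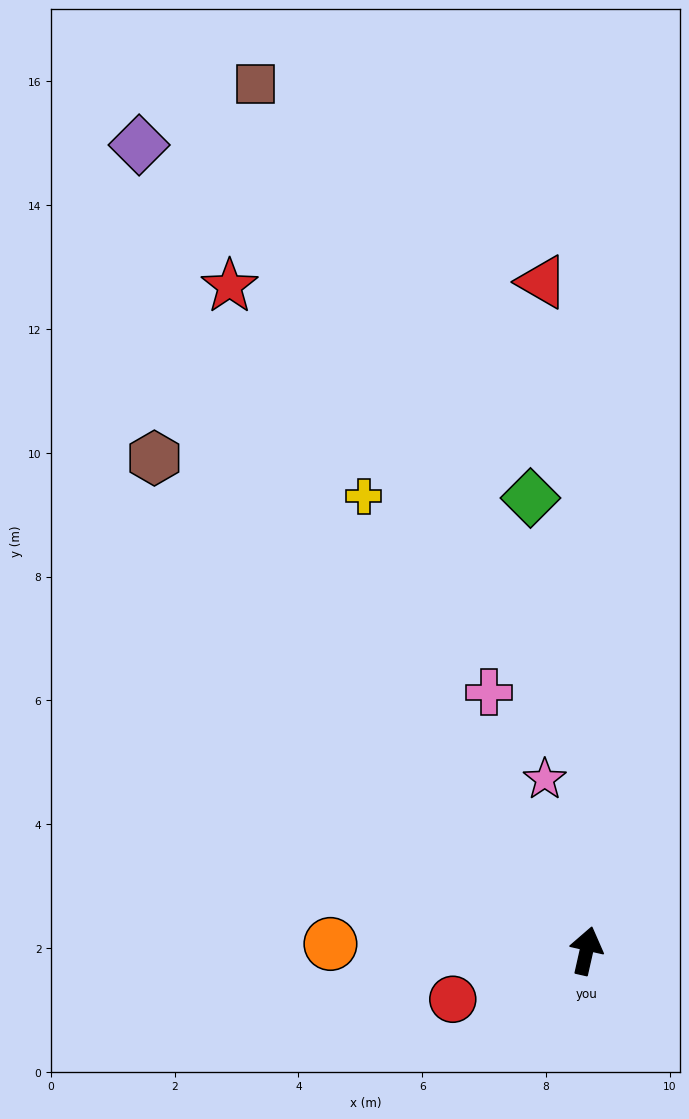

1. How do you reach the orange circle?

turn left 101°, forward 4.1 m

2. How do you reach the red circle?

turn left 123°, forward 2.3 m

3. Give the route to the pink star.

turn left 26°, forward 2.9 m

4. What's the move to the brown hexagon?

turn left 54°, forward 10.6 m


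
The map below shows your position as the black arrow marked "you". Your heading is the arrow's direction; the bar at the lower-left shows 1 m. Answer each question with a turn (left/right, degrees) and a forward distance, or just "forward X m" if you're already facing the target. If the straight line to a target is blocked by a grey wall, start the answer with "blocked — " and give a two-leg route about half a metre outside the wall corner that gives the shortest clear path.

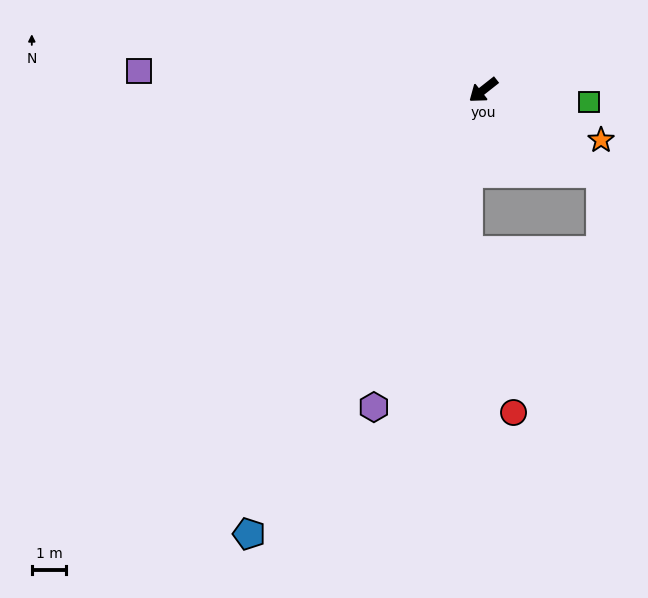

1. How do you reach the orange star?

turn left 119°, forward 3.7 m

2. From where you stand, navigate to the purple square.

turn right 41°, forward 10.0 m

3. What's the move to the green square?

turn left 135°, forward 3.1 m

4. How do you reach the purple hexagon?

turn left 33°, forward 9.7 m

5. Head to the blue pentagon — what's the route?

turn left 24°, forward 14.5 m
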